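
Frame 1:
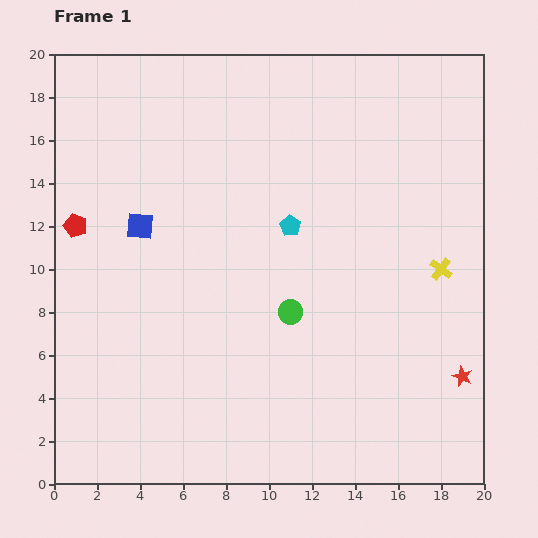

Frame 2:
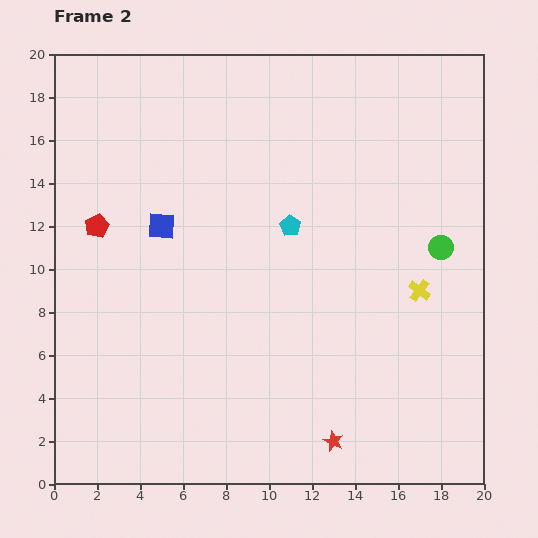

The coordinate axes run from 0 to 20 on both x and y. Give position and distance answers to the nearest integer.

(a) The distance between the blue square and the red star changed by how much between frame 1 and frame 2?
-4

Distance in frame 1: 17. Distance in frame 2: 13.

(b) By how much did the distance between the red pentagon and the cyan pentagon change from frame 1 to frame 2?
-1

Distance in frame 1: 10. Distance in frame 2: 9.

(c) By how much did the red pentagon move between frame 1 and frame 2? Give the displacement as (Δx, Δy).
(1, 0)

The red pentagon was at (1, 12) in frame 1 and (2, 12) in frame 2.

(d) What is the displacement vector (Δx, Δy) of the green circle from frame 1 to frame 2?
(7, 3)

The green circle was at (11, 8) in frame 1 and (18, 11) in frame 2.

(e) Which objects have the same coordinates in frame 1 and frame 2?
the cyan pentagon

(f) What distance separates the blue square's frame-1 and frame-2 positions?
1

The blue square moved from (4, 12) to (5, 12), a distance of √(1² + 0²) ≈ 1.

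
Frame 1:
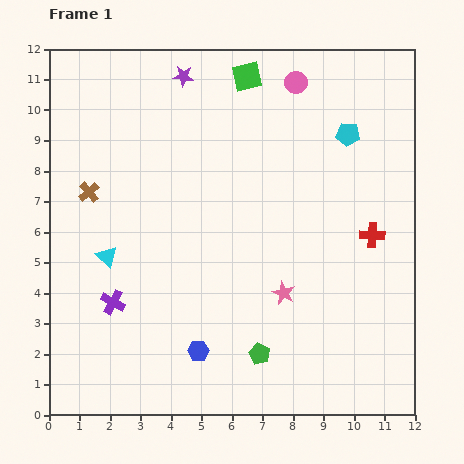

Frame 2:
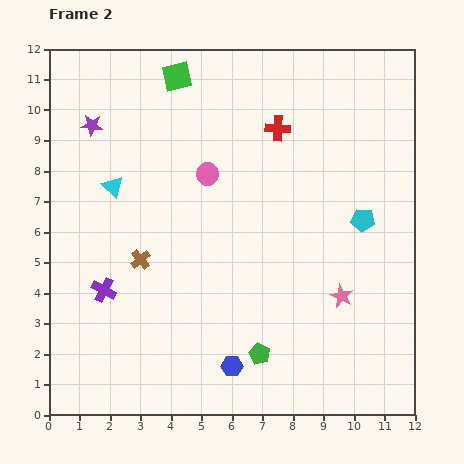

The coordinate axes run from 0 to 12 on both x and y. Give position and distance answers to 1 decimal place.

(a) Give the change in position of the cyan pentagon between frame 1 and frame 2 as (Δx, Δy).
(0.5, -2.8)

The cyan pentagon was at (9.8, 9.2) in frame 1 and (10.3, 6.4) in frame 2.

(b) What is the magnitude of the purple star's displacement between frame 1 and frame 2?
3.4

The purple star moved from (4.4, 11.1) to (1.4, 9.5), a distance of √(3.0² + 1.6²) ≈ 3.4.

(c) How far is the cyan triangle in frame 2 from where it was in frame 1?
2.3

The cyan triangle moved from (1.9, 5.2) to (2.1, 7.5), a distance of √(0.2² + 2.3²) ≈ 2.3.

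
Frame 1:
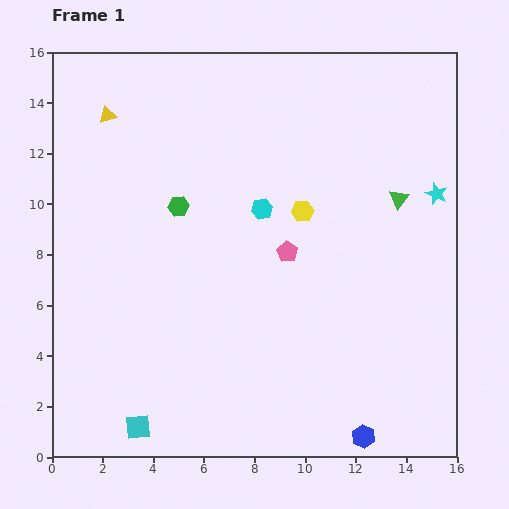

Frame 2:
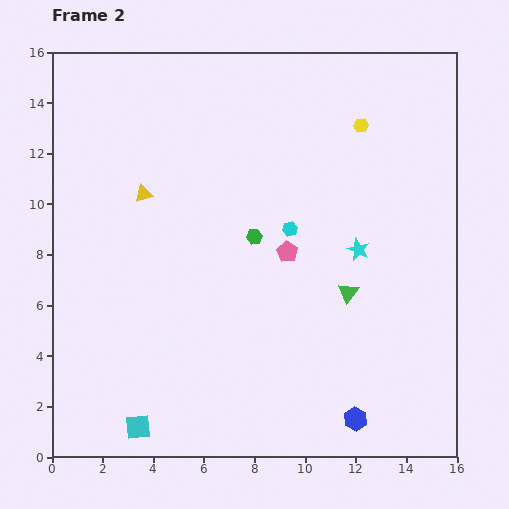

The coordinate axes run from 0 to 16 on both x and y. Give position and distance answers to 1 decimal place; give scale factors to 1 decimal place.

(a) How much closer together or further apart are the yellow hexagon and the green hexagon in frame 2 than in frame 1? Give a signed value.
+1.2

Distance in frame 1: 4.9. Distance in frame 2: 6.1.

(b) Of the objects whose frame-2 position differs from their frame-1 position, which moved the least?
the blue hexagon

(moved 0.8)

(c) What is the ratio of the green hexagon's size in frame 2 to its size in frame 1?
0.8×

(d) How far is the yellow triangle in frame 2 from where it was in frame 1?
3.4

The yellow triangle moved from (2.2, 13.5) to (3.6, 10.4), a distance of √(1.4² + 3.1²) ≈ 3.4.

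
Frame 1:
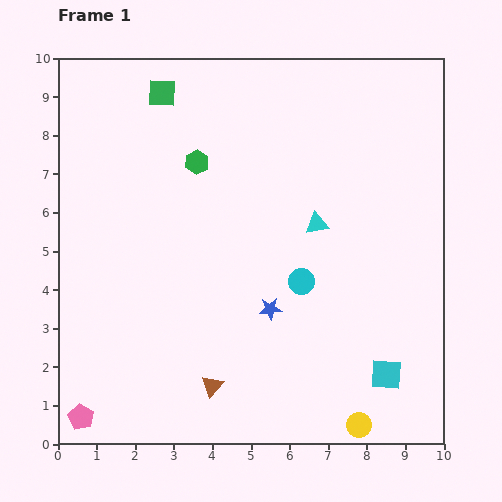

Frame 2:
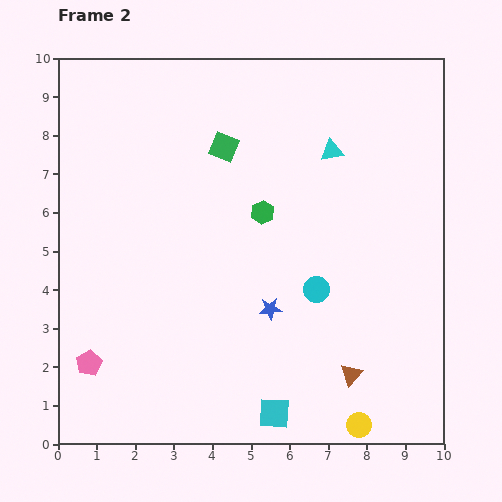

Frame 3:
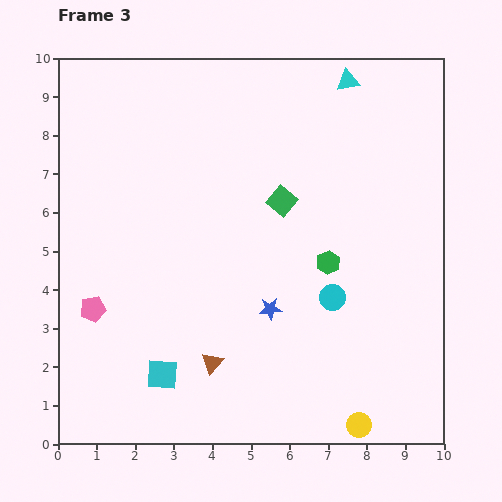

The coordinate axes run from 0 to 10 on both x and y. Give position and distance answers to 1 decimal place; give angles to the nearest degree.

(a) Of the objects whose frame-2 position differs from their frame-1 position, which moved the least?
the cyan circle

(moved 0.4)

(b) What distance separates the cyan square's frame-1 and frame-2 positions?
3.1

The cyan square moved from (8.5, 1.8) to (5.6, 0.8), a distance of √(2.9² + 1.0²) ≈ 3.1.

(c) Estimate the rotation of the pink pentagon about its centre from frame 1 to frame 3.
30° clockwise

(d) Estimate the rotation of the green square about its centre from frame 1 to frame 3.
38° clockwise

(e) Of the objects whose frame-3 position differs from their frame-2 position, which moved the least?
the cyan circle

(moved 0.4)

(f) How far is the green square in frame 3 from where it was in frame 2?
2.1

The green square moved from (4.3, 7.7) to (5.8, 6.3), a distance of √(1.5² + 1.4²) ≈ 2.1.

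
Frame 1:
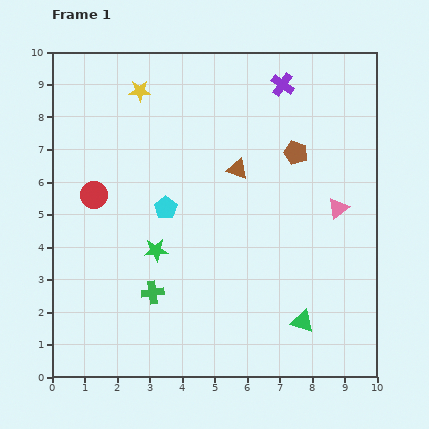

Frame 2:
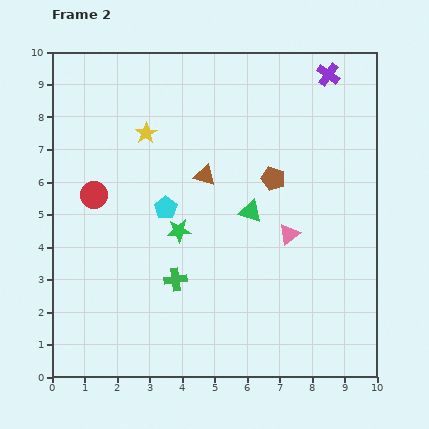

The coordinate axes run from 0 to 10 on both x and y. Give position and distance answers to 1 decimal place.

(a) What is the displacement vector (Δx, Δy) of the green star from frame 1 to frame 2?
(0.7, 0.6)

The green star was at (3.2, 3.9) in frame 1 and (3.9, 4.5) in frame 2.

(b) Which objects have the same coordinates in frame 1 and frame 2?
the red circle, the cyan pentagon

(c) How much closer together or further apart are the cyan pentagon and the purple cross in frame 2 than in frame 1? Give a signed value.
+1.3

Distance in frame 1: 5.2. Distance in frame 2: 6.5.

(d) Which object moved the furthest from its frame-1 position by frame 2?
the green triangle

(moved 3.8; next 1.7)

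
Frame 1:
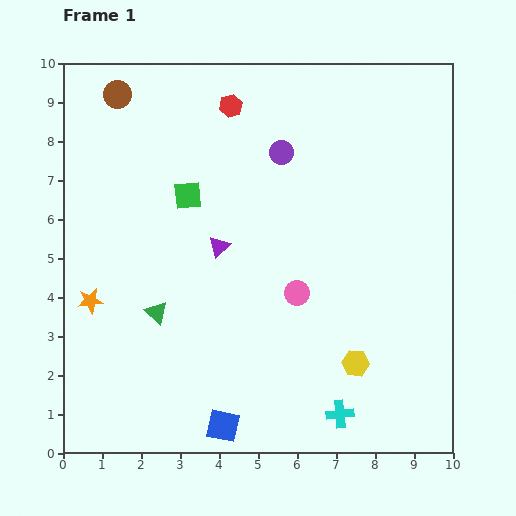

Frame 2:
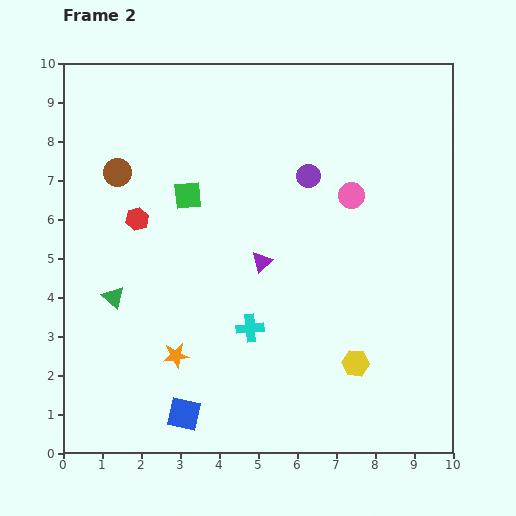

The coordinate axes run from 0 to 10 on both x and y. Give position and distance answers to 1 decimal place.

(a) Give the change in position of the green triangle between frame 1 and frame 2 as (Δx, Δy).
(-1.1, 0.4)

The green triangle was at (2.4, 3.6) in frame 1 and (1.3, 4.0) in frame 2.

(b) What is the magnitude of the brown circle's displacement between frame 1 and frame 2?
2.0

The brown circle moved from (1.4, 9.2) to (1.4, 7.2), a distance of √(0.0² + 2.0²) ≈ 2.0.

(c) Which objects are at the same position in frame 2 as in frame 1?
the green square, the yellow hexagon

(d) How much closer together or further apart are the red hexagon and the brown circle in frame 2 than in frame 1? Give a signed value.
-1.6

Distance in frame 1: 2.9. Distance in frame 2: 1.3.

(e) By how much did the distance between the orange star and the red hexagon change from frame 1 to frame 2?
-2.6

Distance in frame 1: 6.2. Distance in frame 2: 3.6.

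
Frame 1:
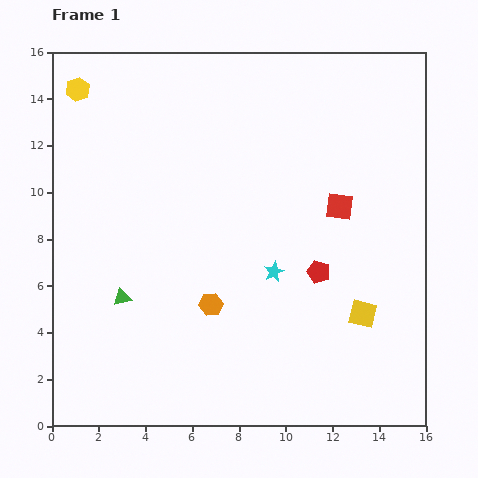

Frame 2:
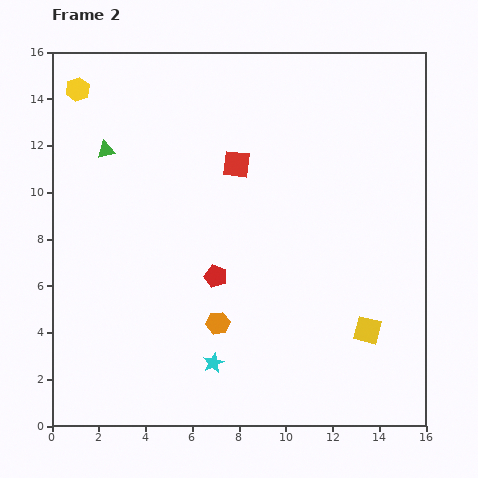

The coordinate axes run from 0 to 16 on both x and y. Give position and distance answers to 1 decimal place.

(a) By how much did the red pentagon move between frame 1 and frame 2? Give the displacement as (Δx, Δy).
(-4.4, -0.2)

The red pentagon was at (11.4, 6.6) in frame 1 and (7.0, 6.4) in frame 2.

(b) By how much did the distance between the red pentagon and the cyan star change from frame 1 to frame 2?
+1.8

Distance in frame 1: 1.9. Distance in frame 2: 3.7.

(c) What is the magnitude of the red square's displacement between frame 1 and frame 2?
4.8

The red square moved from (12.3, 9.4) to (7.9, 11.2), a distance of √(4.4² + 1.8²) ≈ 4.8.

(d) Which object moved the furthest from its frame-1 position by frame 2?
the green triangle

(moved 6.3; next 4.8)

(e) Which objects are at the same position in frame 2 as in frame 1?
the yellow hexagon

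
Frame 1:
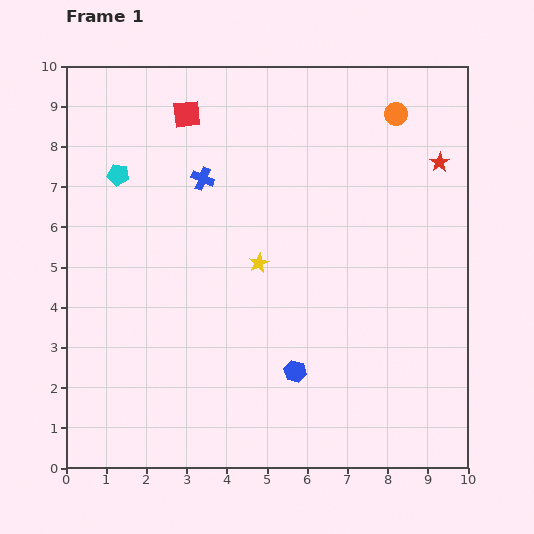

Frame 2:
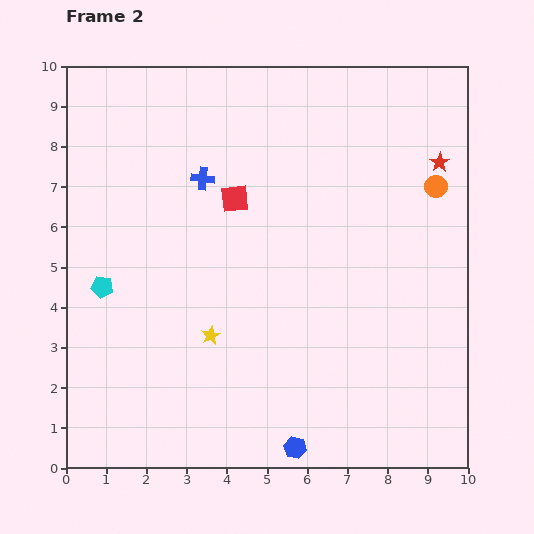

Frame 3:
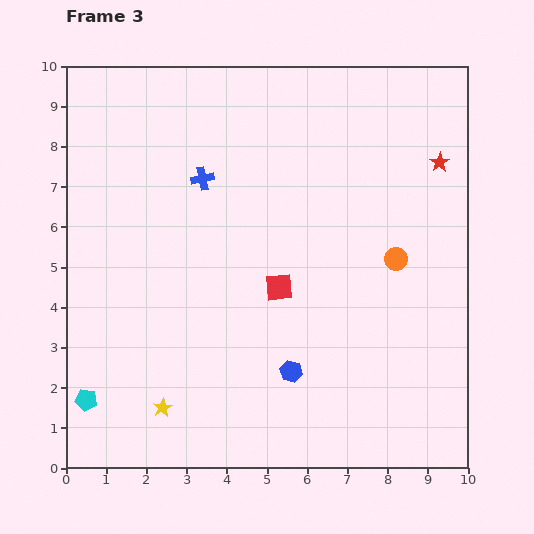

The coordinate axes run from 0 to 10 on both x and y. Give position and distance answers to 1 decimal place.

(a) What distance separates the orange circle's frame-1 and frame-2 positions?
2.1

The orange circle moved from (8.2, 8.8) to (9.2, 7.0), a distance of √(1.0² + 1.8²) ≈ 2.1.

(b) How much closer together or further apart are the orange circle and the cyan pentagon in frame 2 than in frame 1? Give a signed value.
+1.6

Distance in frame 1: 7.1. Distance in frame 2: 8.7.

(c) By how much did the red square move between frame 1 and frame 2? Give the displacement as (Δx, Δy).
(1.2, -2.1)

The red square was at (3.0, 8.8) in frame 1 and (4.2, 6.7) in frame 2.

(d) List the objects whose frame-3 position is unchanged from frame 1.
the blue cross, the red star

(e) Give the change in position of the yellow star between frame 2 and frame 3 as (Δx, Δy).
(-1.2, -1.8)

The yellow star was at (3.6, 3.3) in frame 2 and (2.4, 1.5) in frame 3.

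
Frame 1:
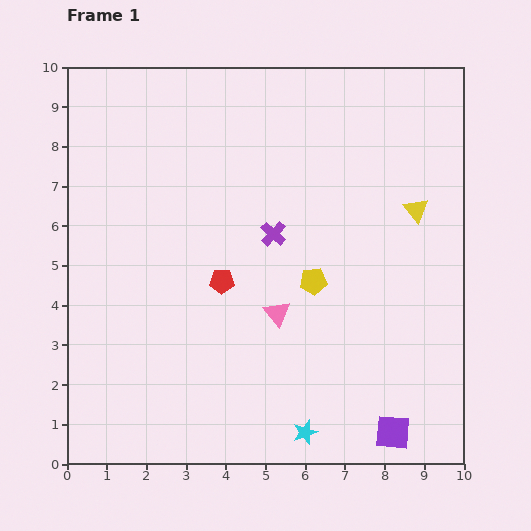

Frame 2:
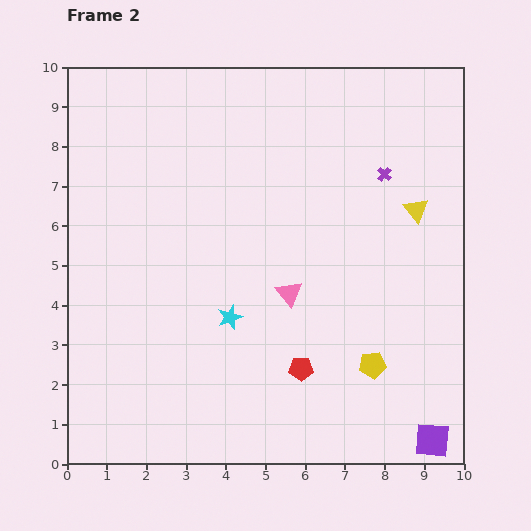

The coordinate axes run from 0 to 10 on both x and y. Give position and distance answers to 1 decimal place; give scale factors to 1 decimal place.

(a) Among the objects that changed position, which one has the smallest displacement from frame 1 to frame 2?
the pink triangle

(moved 0.6)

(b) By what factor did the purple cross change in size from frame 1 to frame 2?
0.6×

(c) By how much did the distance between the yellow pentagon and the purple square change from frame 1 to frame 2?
-1.9

Distance in frame 1: 4.3. Distance in frame 2: 2.4.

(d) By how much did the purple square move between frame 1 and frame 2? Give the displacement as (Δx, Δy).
(1.0, -0.2)

The purple square was at (8.2, 0.8) in frame 1 and (9.2, 0.6) in frame 2.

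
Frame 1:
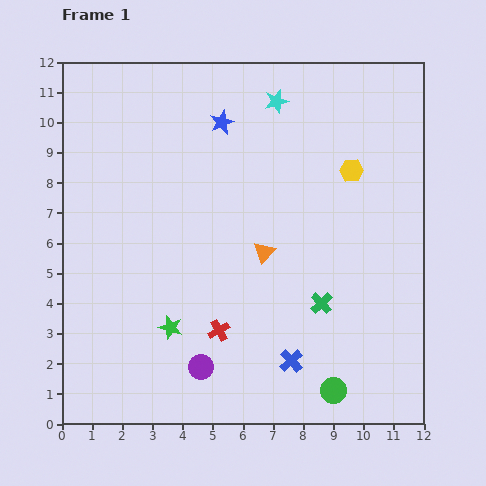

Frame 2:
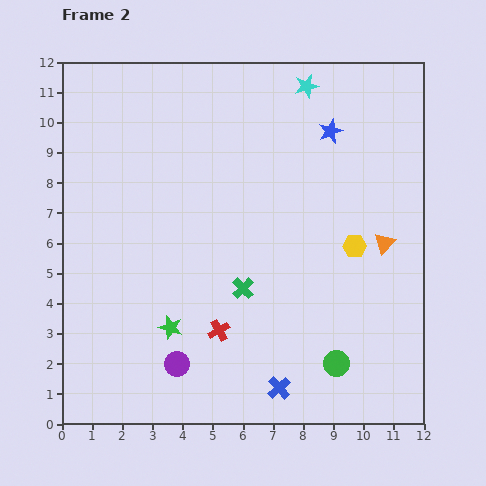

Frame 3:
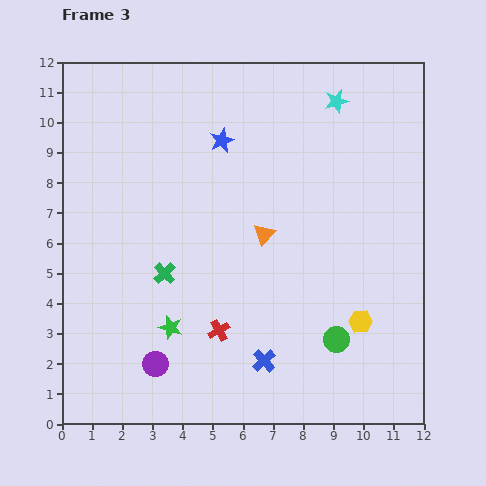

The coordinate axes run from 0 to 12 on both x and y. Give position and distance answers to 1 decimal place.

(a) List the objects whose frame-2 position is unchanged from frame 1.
the red cross, the green star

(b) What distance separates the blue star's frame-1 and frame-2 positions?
3.6

The blue star moved from (5.3, 10.0) to (8.9, 9.7), a distance of √(3.6² + 0.3²) ≈ 3.6.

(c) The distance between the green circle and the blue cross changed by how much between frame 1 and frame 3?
+0.8

Distance in frame 1: 1.7. Distance in frame 3: 2.5.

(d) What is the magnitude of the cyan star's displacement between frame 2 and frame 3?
1.1

The cyan star moved from (8.1, 11.2) to (9.1, 10.7), a distance of √(1.0² + 0.5²) ≈ 1.1.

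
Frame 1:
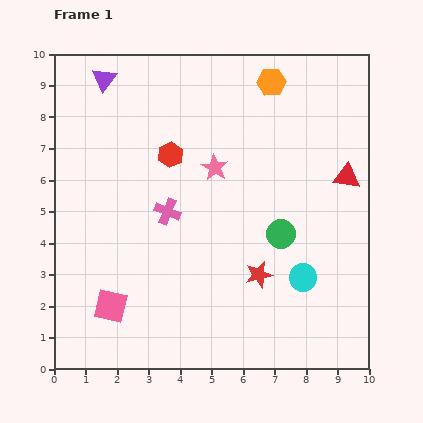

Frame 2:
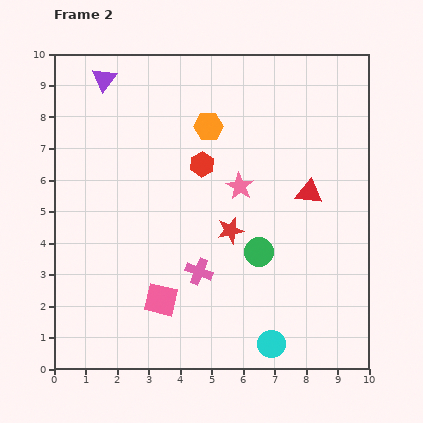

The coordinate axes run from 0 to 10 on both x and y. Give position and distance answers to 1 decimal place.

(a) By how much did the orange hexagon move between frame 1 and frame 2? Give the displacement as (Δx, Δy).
(-2.0, -1.4)

The orange hexagon was at (6.9, 9.1) in frame 1 and (4.9, 7.7) in frame 2.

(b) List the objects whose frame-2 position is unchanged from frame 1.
the purple triangle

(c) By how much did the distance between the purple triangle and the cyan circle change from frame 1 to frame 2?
+1.0

Distance in frame 1: 8.9. Distance in frame 2: 9.9.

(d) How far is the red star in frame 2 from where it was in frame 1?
1.7

The red star moved from (6.5, 3.0) to (5.6, 4.4), a distance of √(0.9² + 1.4²) ≈ 1.7.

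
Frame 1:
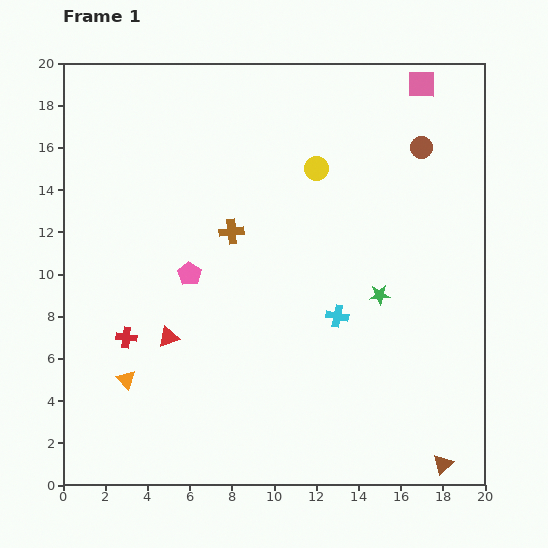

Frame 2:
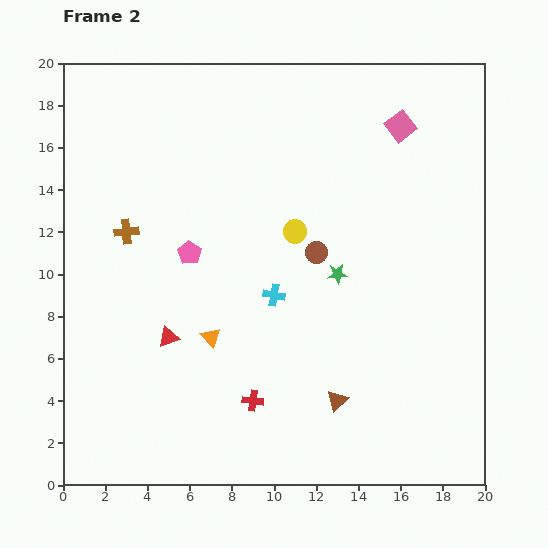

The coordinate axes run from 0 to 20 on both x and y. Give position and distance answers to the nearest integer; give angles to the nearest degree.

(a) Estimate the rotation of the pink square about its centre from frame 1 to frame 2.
38° counter-clockwise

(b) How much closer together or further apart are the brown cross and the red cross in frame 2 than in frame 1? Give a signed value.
+3

Distance in frame 1: 7. Distance in frame 2: 10.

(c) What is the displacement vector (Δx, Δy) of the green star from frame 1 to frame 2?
(-2, 1)

The green star was at (15, 9) in frame 1 and (13, 10) in frame 2.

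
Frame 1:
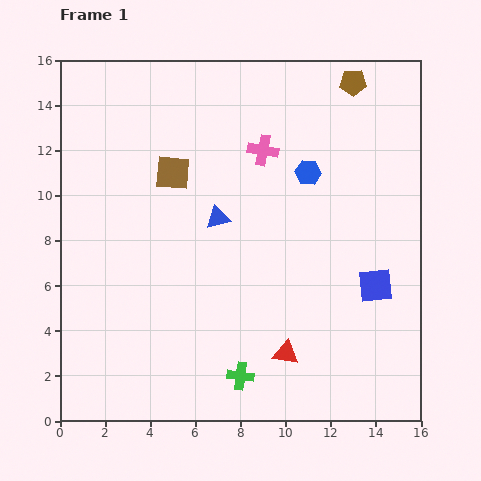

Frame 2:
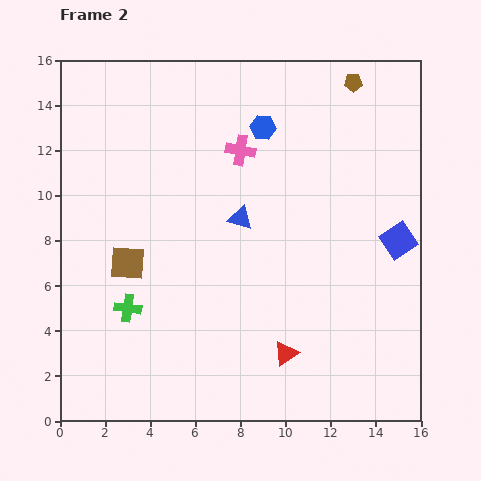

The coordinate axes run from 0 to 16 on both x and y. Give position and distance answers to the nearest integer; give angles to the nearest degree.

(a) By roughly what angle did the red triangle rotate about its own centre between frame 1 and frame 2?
43° counter-clockwise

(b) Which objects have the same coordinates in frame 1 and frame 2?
the red triangle, the brown pentagon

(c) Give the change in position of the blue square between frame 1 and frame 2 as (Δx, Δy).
(1, 2)

The blue square was at (14, 6) in frame 1 and (15, 8) in frame 2.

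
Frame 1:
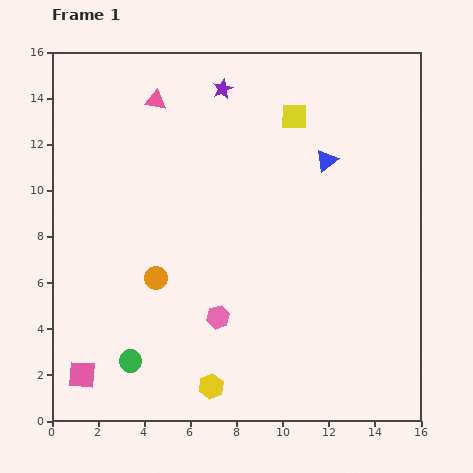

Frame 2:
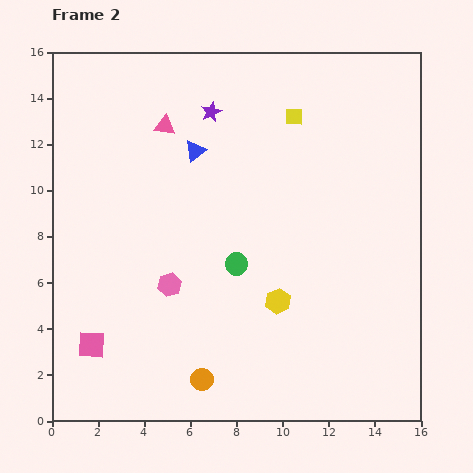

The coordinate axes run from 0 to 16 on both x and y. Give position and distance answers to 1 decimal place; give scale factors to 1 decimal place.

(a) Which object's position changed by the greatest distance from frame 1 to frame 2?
the green circle

(moved 6.2; next 5.7)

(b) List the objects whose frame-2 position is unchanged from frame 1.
the yellow square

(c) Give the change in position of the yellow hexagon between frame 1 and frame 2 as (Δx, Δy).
(2.9, 3.7)

The yellow hexagon was at (6.9, 1.5) in frame 1 and (9.8, 5.2) in frame 2.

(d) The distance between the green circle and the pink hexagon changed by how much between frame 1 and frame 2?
-1.2

Distance in frame 1: 4.2. Distance in frame 2: 3.0.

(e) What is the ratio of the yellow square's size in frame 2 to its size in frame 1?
0.7×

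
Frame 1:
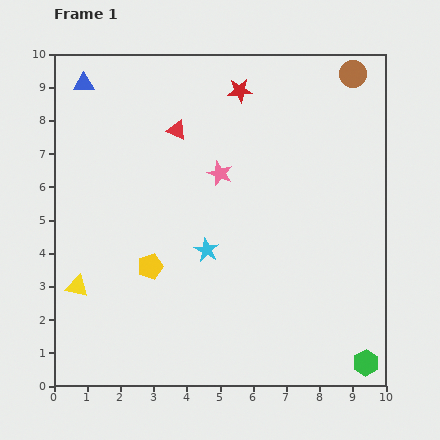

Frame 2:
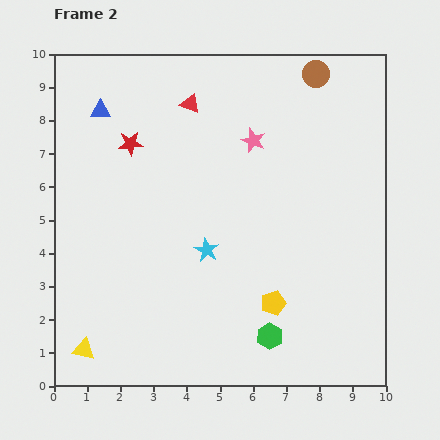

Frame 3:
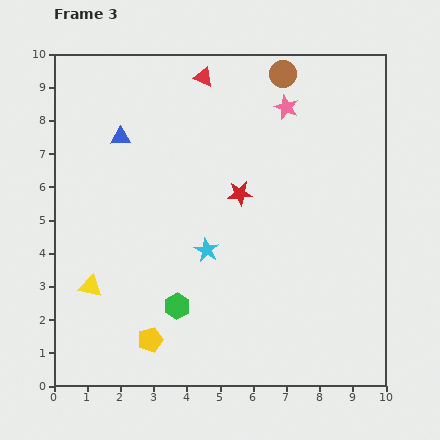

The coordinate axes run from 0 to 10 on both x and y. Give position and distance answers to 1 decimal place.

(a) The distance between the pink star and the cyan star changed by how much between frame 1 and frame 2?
+1.3

Distance in frame 1: 2.3. Distance in frame 2: 3.6.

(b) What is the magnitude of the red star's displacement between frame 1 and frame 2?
3.7

The red star moved from (5.6, 8.9) to (2.3, 7.3), a distance of √(3.3² + 1.6²) ≈ 3.7.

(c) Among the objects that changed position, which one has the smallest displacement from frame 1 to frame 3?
the yellow triangle

(moved 0.4)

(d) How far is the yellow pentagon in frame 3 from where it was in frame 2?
3.9

The yellow pentagon moved from (6.6, 2.5) to (2.9, 1.4), a distance of √(3.7² + 1.1²) ≈ 3.9.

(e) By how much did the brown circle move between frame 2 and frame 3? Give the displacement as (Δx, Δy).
(-1.0, 0.0)

The brown circle was at (7.9, 9.4) in frame 2 and (6.9, 9.4) in frame 3.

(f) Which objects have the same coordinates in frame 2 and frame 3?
the cyan star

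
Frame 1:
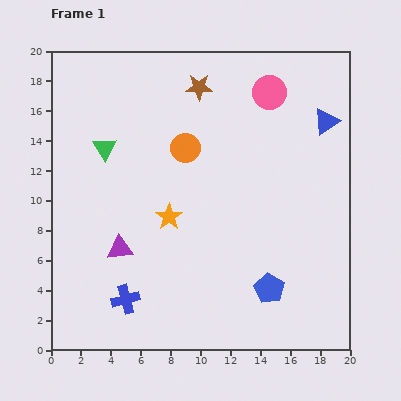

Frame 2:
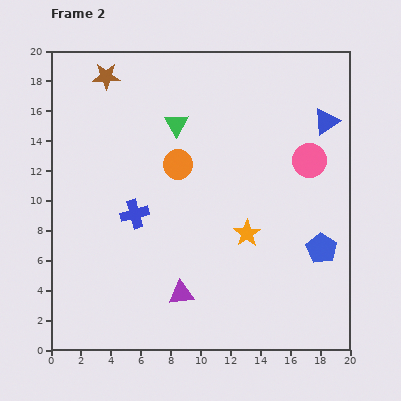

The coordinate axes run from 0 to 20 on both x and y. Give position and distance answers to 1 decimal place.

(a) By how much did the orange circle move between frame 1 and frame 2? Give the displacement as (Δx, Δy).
(-0.5, -1.1)

The orange circle was at (9.0, 13.5) in frame 1 and (8.5, 12.4) in frame 2.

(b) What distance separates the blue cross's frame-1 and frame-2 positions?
5.7

The blue cross moved from (5.0, 3.4) to (5.6, 9.1), a distance of √(0.6² + 5.7²) ≈ 5.7.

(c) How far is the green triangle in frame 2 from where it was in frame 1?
5.1

The green triangle moved from (3.6, 13.5) to (8.4, 15.1), a distance of √(4.8² + 1.6²) ≈ 5.1.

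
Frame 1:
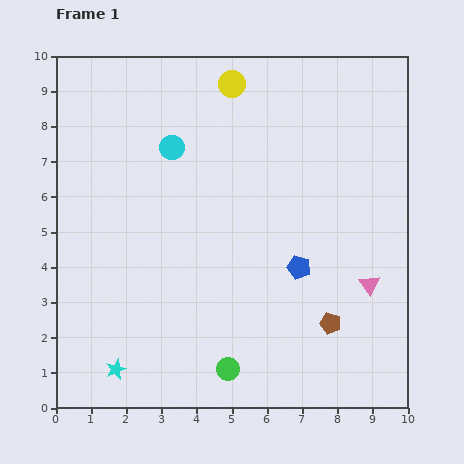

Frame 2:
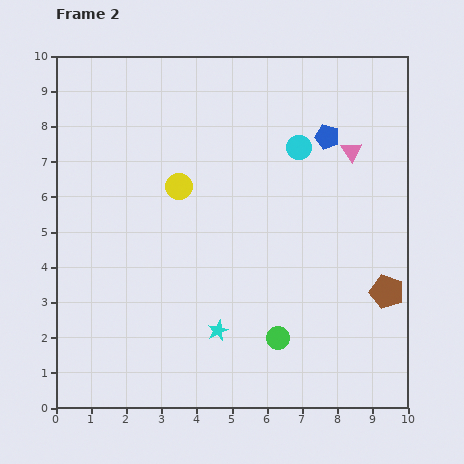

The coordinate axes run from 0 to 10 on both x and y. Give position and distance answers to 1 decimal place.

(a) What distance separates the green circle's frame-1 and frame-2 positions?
1.7

The green circle moved from (4.9, 1.1) to (6.3, 2.0), a distance of √(1.4² + 0.9²) ≈ 1.7.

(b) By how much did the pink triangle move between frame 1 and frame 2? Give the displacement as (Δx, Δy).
(-0.5, 3.8)

The pink triangle was at (8.9, 3.5) in frame 1 and (8.4, 7.3) in frame 2.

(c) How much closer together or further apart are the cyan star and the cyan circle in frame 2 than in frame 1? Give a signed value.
-0.8

Distance in frame 1: 6.5. Distance in frame 2: 5.7.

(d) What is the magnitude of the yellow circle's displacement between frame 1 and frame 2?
3.3

The yellow circle moved from (5.0, 9.2) to (3.5, 6.3), a distance of √(1.5² + 2.9²) ≈ 3.3.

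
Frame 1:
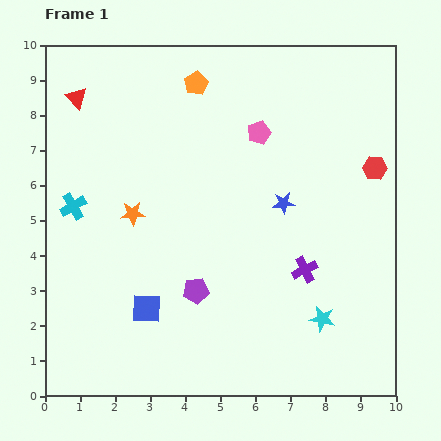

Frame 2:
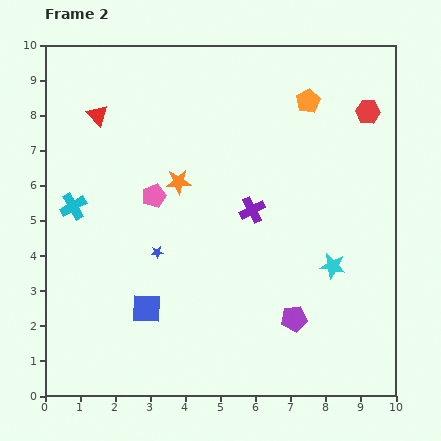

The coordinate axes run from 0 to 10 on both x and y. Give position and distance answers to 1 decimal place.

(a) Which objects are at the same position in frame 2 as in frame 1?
the cyan cross, the blue square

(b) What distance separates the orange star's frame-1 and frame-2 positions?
1.6

The orange star moved from (2.5, 5.2) to (3.8, 6.1), a distance of √(1.3² + 0.9²) ≈ 1.6.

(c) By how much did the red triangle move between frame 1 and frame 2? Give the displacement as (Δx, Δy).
(0.6, -0.5)

The red triangle was at (0.9, 8.5) in frame 1 and (1.5, 8.0) in frame 2.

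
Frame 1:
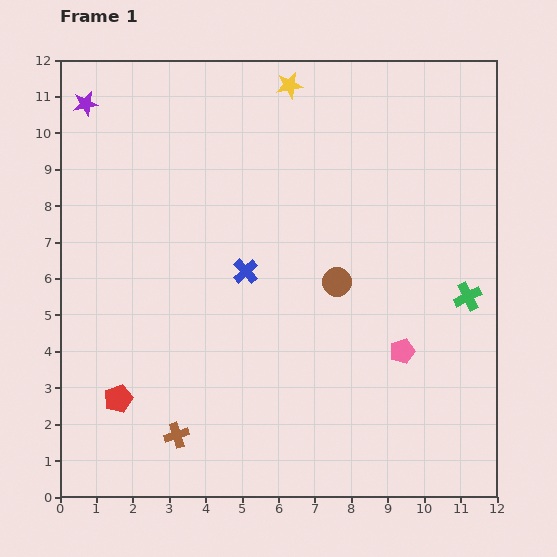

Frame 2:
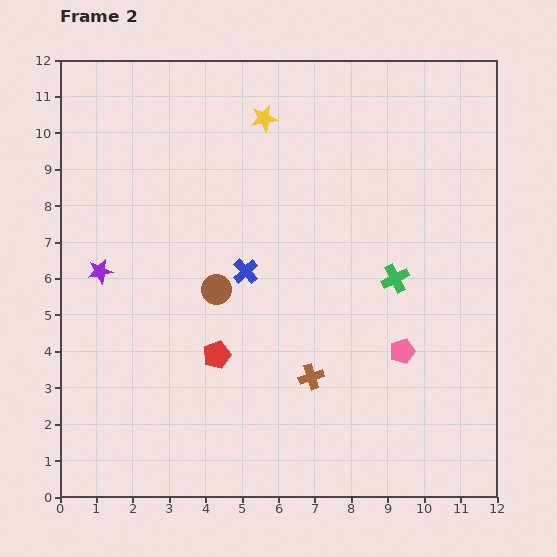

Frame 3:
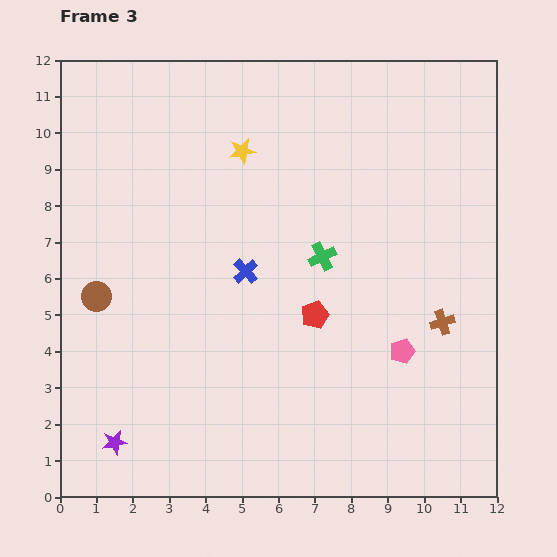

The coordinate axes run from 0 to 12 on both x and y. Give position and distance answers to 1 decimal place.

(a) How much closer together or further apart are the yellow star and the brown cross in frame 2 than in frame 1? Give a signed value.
-2.9

Distance in frame 1: 10.1. Distance in frame 2: 7.2.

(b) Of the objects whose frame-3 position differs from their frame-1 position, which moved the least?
the yellow star

(moved 2.2)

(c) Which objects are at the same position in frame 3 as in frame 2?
the pink pentagon, the blue cross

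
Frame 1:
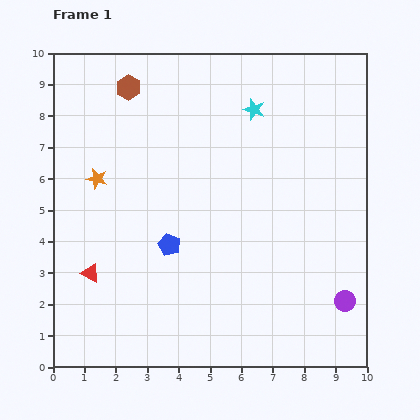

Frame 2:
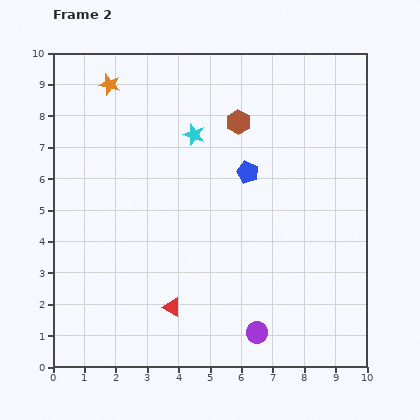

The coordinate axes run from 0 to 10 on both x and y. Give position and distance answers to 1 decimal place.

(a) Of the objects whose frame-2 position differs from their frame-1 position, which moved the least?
the cyan star

(moved 2.1)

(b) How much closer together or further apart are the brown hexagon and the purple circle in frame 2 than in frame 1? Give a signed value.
-3.0

Distance in frame 1: 9.7. Distance in frame 2: 6.7.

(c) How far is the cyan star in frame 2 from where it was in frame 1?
2.1

The cyan star moved from (6.4, 8.2) to (4.5, 7.4), a distance of √(1.9² + 0.8²) ≈ 2.1.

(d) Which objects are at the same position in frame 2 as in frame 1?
none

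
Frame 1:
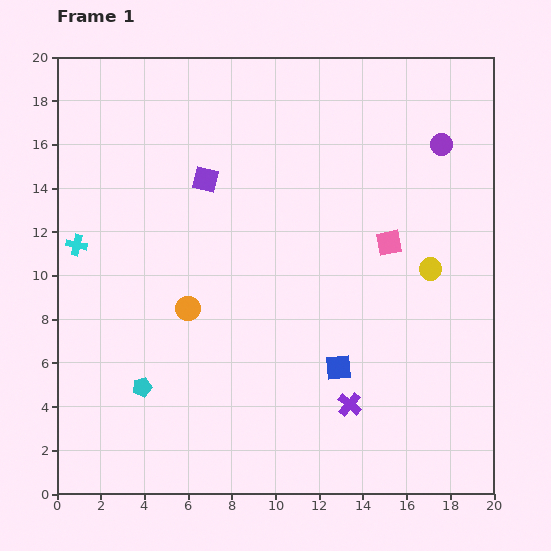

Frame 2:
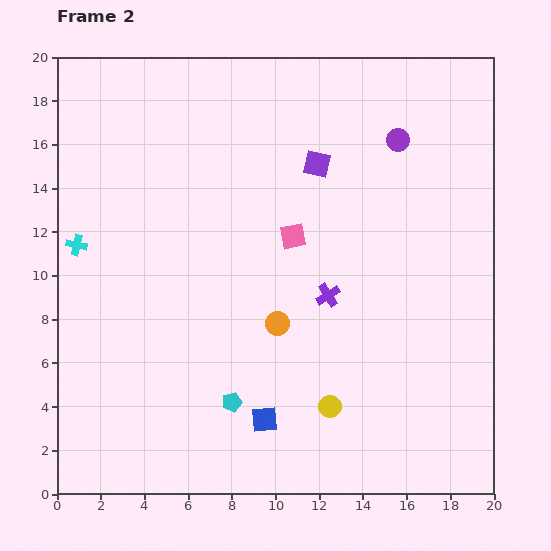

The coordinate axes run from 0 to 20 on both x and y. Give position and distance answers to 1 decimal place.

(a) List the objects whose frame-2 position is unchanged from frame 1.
the cyan cross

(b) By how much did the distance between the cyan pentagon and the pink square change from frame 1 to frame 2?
-5.0

Distance in frame 1: 13.1. Distance in frame 2: 8.1.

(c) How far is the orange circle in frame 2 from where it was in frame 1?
4.2

The orange circle moved from (6.0, 8.5) to (10.1, 7.8), a distance of √(4.1² + 0.7²) ≈ 4.2.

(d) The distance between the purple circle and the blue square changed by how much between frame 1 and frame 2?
+3.0

Distance in frame 1: 11.2. Distance in frame 2: 14.2.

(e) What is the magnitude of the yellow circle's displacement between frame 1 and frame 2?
7.8

The yellow circle moved from (17.1, 10.3) to (12.5, 4.0), a distance of √(4.6² + 6.3²) ≈ 7.8.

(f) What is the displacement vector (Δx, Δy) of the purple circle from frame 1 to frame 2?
(-2.0, 0.2)

The purple circle was at (17.6, 16.0) in frame 1 and (15.6, 16.2) in frame 2.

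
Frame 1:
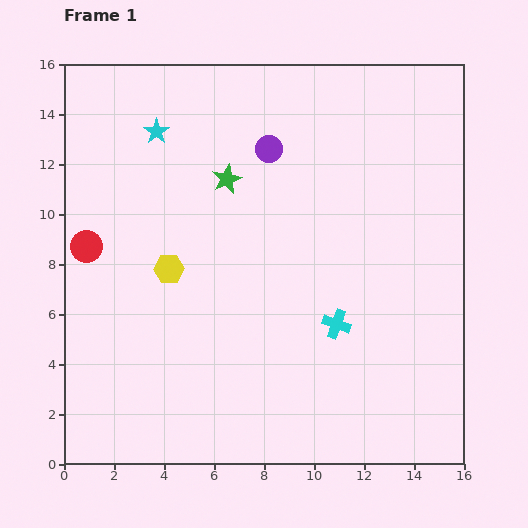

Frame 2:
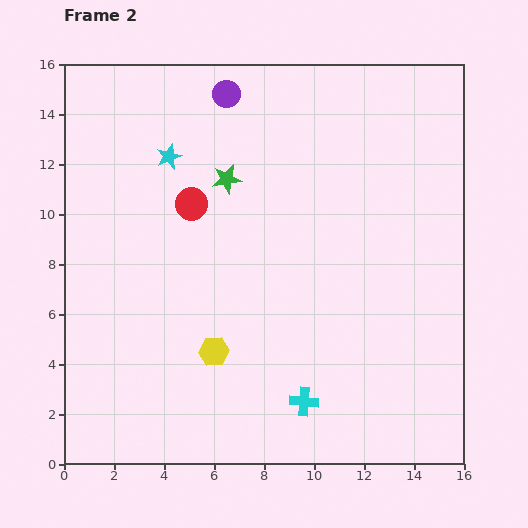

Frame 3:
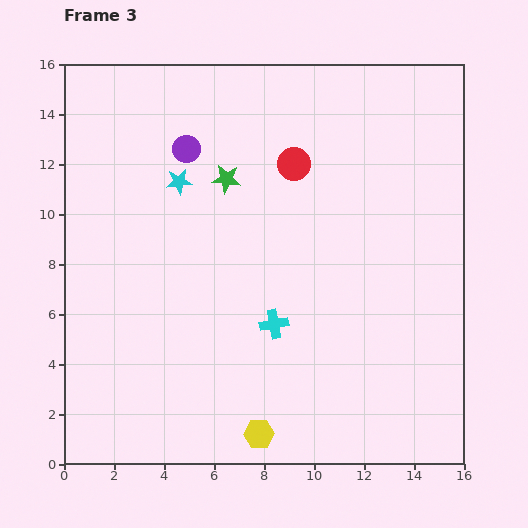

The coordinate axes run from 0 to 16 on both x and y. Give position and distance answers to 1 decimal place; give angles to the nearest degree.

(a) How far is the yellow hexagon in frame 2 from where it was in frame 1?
3.8

The yellow hexagon moved from (4.2, 7.8) to (6.0, 4.5), a distance of √(1.8² + 3.3²) ≈ 3.8.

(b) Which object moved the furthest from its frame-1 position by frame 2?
the red circle

(moved 4.5; next 3.8)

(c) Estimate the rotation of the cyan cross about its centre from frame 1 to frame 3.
30° counter-clockwise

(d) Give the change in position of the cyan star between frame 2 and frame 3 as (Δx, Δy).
(0.4, -1.0)

The cyan star was at (4.2, 12.3) in frame 2 and (4.6, 11.3) in frame 3.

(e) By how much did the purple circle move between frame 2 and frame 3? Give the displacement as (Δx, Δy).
(-1.6, -2.2)

The purple circle was at (6.5, 14.8) in frame 2 and (4.9, 12.6) in frame 3.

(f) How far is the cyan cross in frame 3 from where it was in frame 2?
3.3

The cyan cross moved from (9.6, 2.5) to (8.4, 5.6), a distance of √(1.2² + 3.1²) ≈ 3.3.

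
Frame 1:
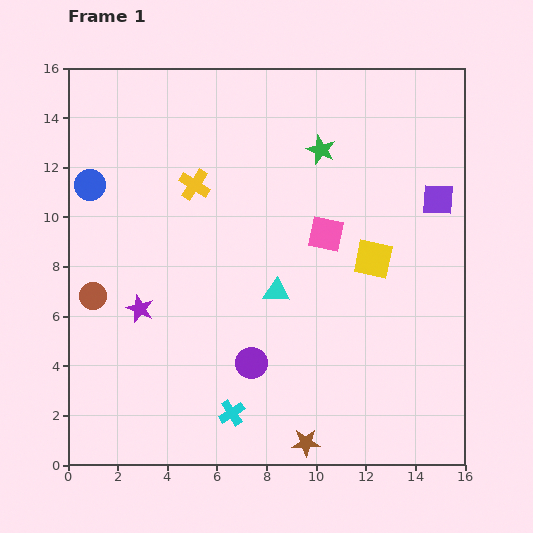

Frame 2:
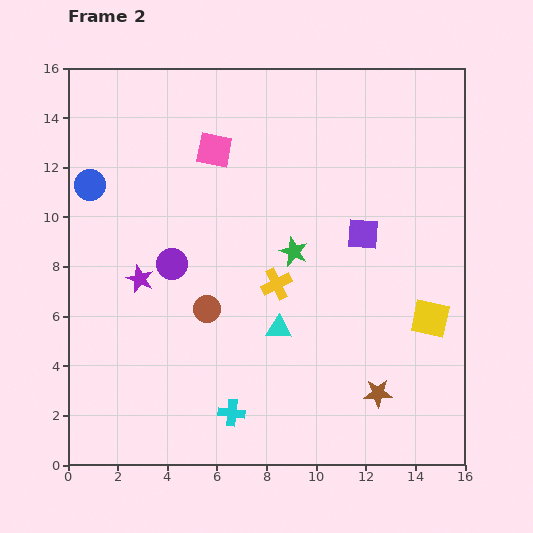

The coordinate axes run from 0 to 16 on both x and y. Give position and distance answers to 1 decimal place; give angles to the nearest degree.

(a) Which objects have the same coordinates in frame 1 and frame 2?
the blue circle, the cyan cross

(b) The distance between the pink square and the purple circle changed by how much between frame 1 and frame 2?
-1.1

Distance in frame 1: 6.0. Distance in frame 2: 4.9.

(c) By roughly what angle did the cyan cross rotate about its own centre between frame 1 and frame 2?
38° clockwise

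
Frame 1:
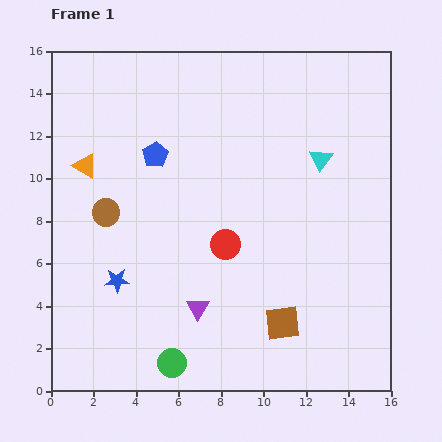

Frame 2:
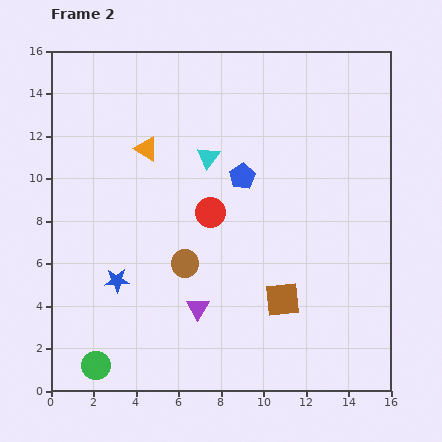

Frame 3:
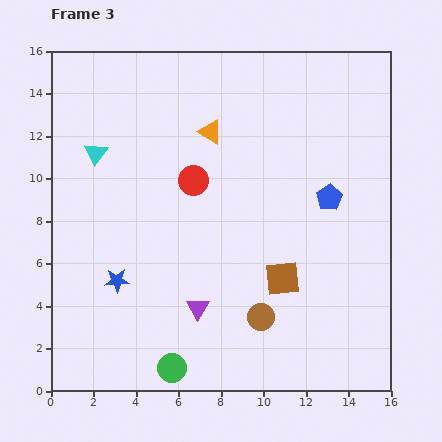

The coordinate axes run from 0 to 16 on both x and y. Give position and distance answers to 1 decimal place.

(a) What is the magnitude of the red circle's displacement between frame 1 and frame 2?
1.7

The red circle moved from (8.2, 6.9) to (7.5, 8.4), a distance of √(0.7² + 1.5²) ≈ 1.7.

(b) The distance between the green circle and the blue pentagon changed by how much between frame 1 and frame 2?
+1.5

Distance in frame 1: 9.8. Distance in frame 2: 11.3.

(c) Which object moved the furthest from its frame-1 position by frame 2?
the cyan triangle

(moved 5.3; next 4.4)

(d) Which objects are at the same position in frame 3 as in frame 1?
the purple triangle, the blue star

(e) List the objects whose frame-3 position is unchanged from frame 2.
the purple triangle, the blue star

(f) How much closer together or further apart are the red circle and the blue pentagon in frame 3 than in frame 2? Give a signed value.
+4.1

Distance in frame 2: 2.3. Distance in frame 3: 6.4.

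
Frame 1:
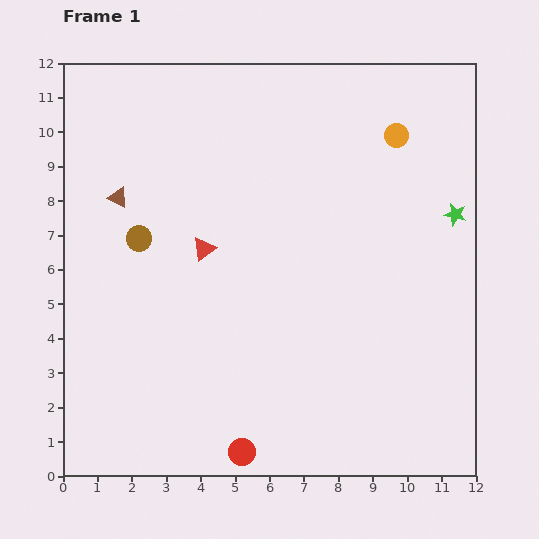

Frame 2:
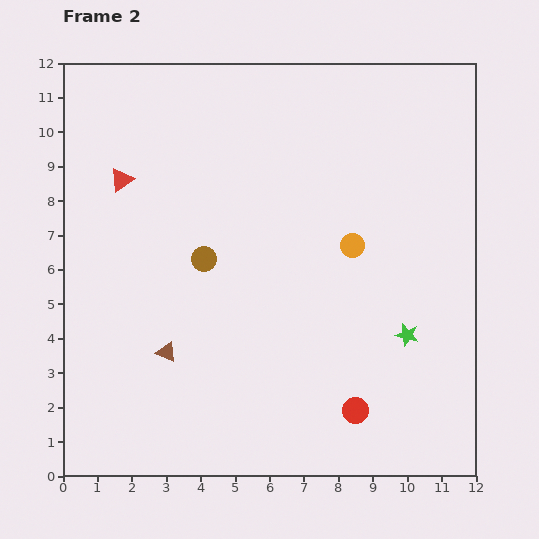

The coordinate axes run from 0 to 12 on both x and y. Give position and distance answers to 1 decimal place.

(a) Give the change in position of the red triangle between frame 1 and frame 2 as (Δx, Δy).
(-2.4, 2.0)

The red triangle was at (4.1, 6.6) in frame 1 and (1.7, 8.6) in frame 2.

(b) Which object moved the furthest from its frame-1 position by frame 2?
the brown triangle

(moved 4.7; next 3.8)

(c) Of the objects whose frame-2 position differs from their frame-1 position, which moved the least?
the brown circle

(moved 2.0)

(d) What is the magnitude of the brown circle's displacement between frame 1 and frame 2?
2.0

The brown circle moved from (2.2, 6.9) to (4.1, 6.3), a distance of √(1.9² + 0.6²) ≈ 2.0.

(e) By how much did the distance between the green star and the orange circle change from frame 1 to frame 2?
+0.2

Distance in frame 1: 2.9. Distance in frame 2: 3.1.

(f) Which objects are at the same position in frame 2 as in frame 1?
none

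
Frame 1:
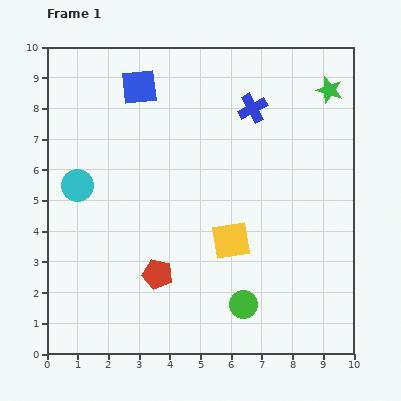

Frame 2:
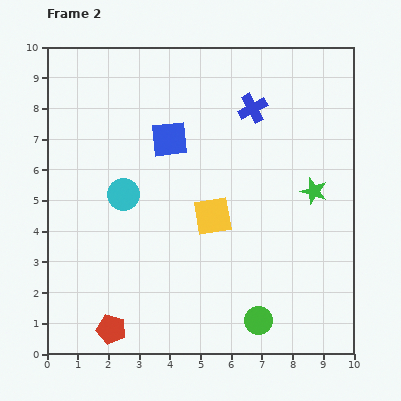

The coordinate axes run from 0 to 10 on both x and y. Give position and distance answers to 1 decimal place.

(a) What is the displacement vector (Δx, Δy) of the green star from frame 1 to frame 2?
(-0.5, -3.3)

The green star was at (9.2, 8.6) in frame 1 and (8.7, 5.3) in frame 2.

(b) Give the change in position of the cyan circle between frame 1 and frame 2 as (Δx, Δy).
(1.5, -0.3)

The cyan circle was at (1.0, 5.5) in frame 1 and (2.5, 5.2) in frame 2.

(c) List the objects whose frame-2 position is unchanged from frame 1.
the blue cross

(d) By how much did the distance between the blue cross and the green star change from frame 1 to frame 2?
+0.8

Distance in frame 1: 2.6. Distance in frame 2: 3.4.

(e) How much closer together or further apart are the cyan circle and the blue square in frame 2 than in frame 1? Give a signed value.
-1.5

Distance in frame 1: 3.8. Distance in frame 2: 2.3.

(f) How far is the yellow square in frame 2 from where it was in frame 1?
1.0

The yellow square moved from (6.0, 3.7) to (5.4, 4.5), a distance of √(0.6² + 0.8²) ≈ 1.0.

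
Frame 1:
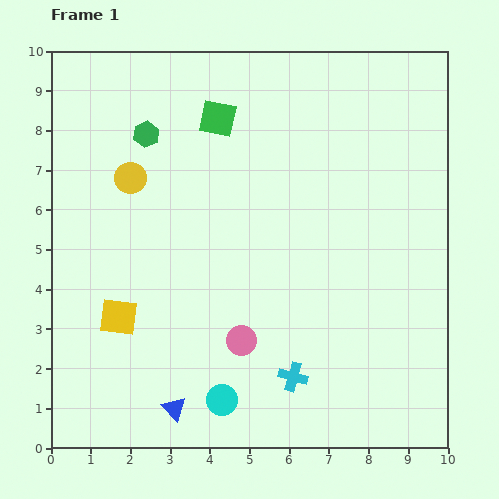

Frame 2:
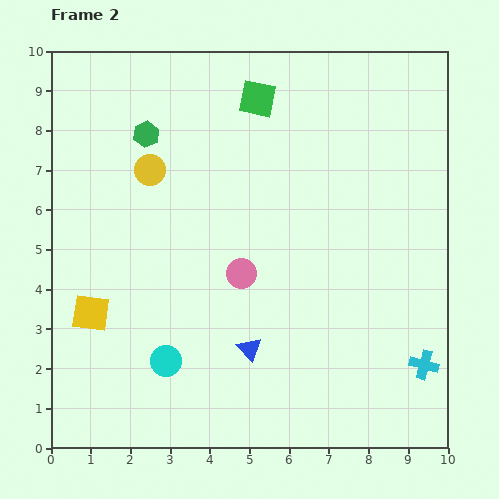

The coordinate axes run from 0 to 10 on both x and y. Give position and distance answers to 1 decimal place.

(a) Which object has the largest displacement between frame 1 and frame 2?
the cyan cross

(moved 3.3; next 2.4)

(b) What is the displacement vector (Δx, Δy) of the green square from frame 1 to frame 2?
(1.0, 0.5)

The green square was at (4.2, 8.3) in frame 1 and (5.2, 8.8) in frame 2.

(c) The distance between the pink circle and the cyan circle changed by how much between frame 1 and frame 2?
+1.3

Distance in frame 1: 1.6. Distance in frame 2: 2.9.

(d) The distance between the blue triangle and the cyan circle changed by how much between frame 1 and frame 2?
+0.9

Distance in frame 1: 1.2. Distance in frame 2: 2.1.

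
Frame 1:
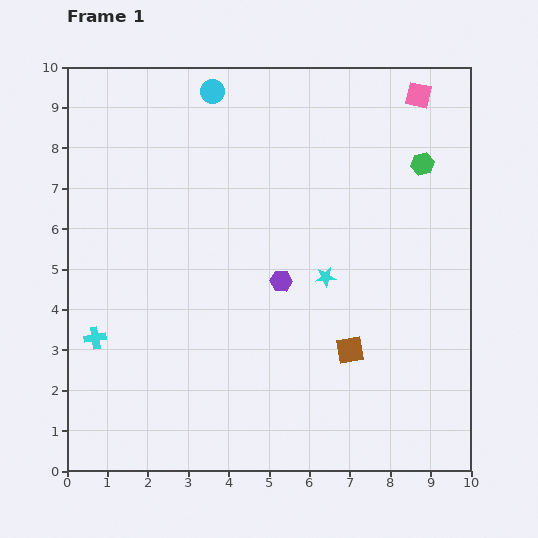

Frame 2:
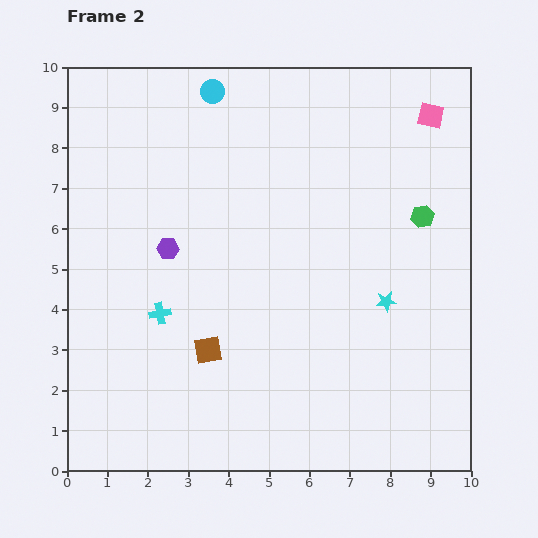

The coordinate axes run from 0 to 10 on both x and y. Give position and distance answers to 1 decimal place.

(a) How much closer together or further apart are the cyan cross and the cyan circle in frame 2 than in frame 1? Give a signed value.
-1.1

Distance in frame 1: 6.8. Distance in frame 2: 5.7.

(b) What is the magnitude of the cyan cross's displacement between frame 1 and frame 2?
1.7

The cyan cross moved from (0.7, 3.3) to (2.3, 3.9), a distance of √(1.6² + 0.6²) ≈ 1.7.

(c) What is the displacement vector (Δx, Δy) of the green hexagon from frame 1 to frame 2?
(0.0, -1.3)

The green hexagon was at (8.8, 7.6) in frame 1 and (8.8, 6.3) in frame 2.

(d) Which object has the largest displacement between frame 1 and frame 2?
the brown square

(moved 3.5; next 2.9)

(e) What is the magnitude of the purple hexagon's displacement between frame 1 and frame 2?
2.9

The purple hexagon moved from (5.3, 4.7) to (2.5, 5.5), a distance of √(2.8² + 0.8²) ≈ 2.9.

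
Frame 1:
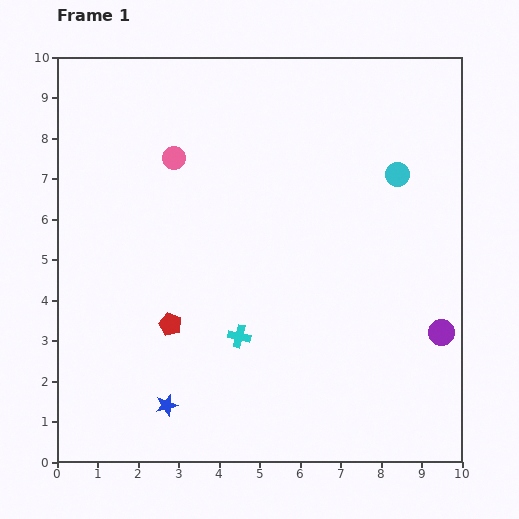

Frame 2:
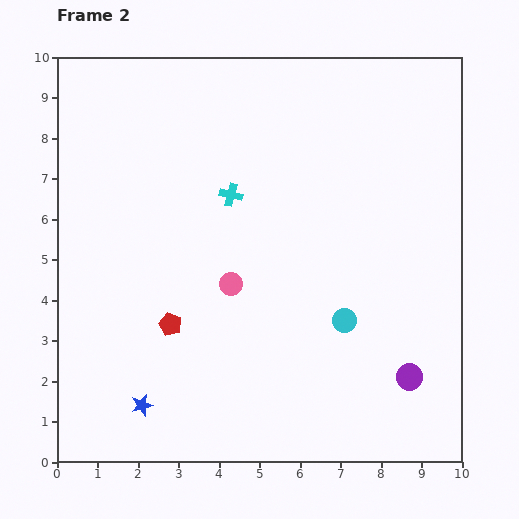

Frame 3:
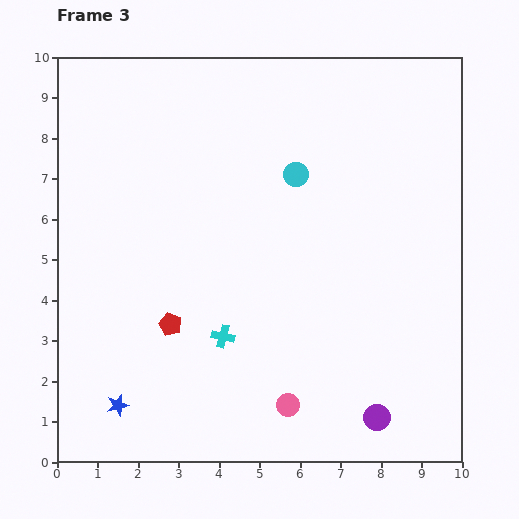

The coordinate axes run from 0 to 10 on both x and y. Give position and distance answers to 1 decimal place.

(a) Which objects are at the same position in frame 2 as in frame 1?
the red pentagon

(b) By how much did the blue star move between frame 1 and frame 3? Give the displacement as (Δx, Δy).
(-1.2, 0.0)

The blue star was at (2.7, 1.4) in frame 1 and (1.5, 1.4) in frame 3.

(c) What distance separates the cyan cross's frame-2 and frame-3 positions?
3.5

The cyan cross moved from (4.3, 6.6) to (4.1, 3.1), a distance of √(0.2² + 3.5²) ≈ 3.5.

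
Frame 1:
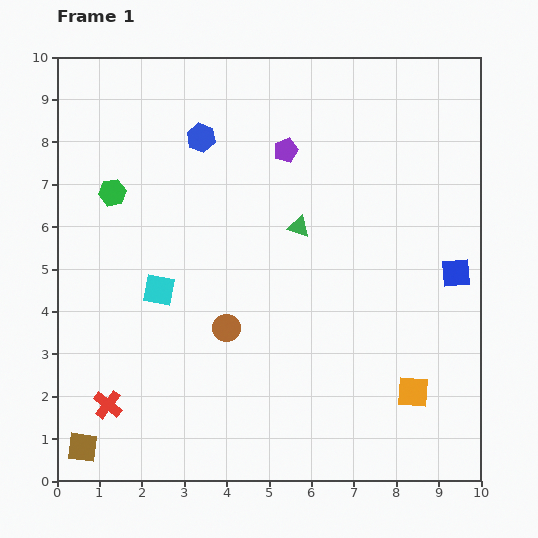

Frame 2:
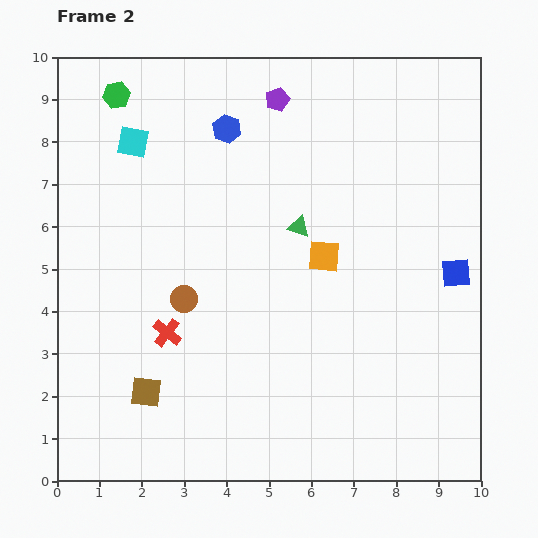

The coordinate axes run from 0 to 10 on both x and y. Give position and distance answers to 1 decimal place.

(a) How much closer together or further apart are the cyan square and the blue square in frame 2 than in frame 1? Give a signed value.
+1.2

Distance in frame 1: 7.0. Distance in frame 2: 8.2.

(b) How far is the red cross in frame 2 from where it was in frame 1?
2.2

The red cross moved from (1.2, 1.8) to (2.6, 3.5), a distance of √(1.4² + 1.7²) ≈ 2.2.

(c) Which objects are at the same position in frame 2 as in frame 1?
the blue square, the green triangle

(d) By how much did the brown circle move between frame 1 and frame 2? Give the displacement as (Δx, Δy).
(-1.0, 0.7)

The brown circle was at (4.0, 3.6) in frame 1 and (3.0, 4.3) in frame 2.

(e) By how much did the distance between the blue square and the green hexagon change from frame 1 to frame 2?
+0.7

Distance in frame 1: 8.3. Distance in frame 2: 9.0.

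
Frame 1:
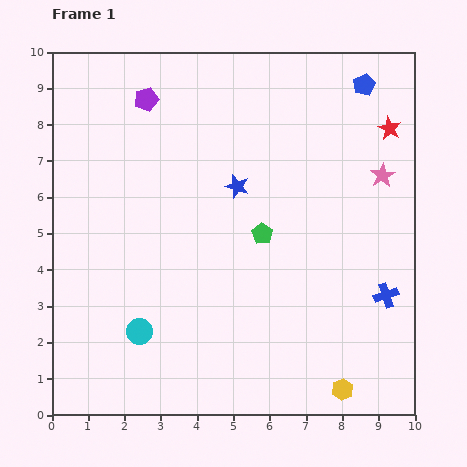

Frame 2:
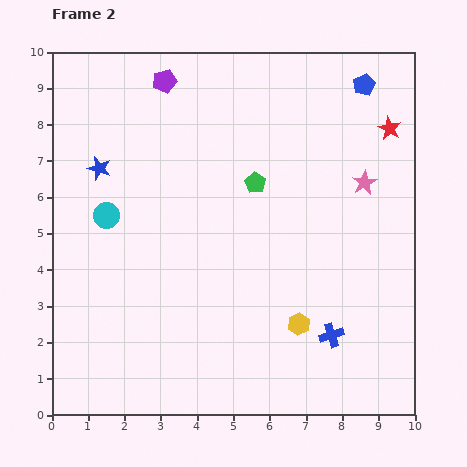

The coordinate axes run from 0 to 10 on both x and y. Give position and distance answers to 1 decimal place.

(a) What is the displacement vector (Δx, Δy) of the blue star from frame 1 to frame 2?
(-3.8, 0.5)

The blue star was at (5.1, 6.3) in frame 1 and (1.3, 6.8) in frame 2.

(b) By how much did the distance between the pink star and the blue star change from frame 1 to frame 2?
+3.3

Distance in frame 1: 4.0. Distance in frame 2: 7.3.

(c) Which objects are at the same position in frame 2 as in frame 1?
the red star, the blue pentagon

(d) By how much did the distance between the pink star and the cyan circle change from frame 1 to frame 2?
-0.8

Distance in frame 1: 8.0. Distance in frame 2: 7.2.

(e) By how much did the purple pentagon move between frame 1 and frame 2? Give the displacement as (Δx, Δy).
(0.5, 0.5)

The purple pentagon was at (2.6, 8.7) in frame 1 and (3.1, 9.2) in frame 2.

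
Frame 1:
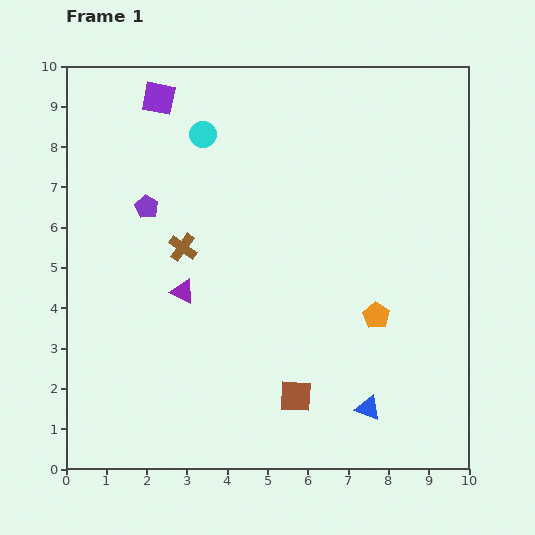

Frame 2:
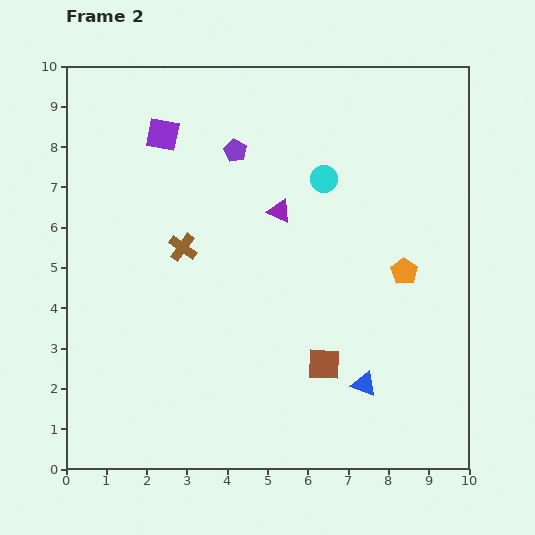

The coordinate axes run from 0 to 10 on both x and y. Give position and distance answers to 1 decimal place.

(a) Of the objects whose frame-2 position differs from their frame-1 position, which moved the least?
the blue triangle

(moved 0.6)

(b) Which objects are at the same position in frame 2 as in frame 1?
the brown cross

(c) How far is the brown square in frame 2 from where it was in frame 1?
1.1

The brown square moved from (5.7, 1.8) to (6.4, 2.6), a distance of √(0.7² + 0.8²) ≈ 1.1.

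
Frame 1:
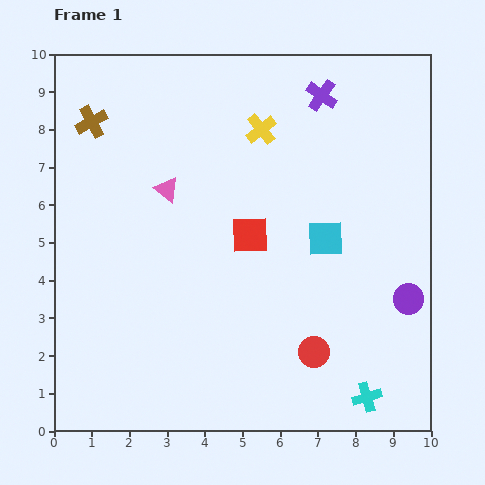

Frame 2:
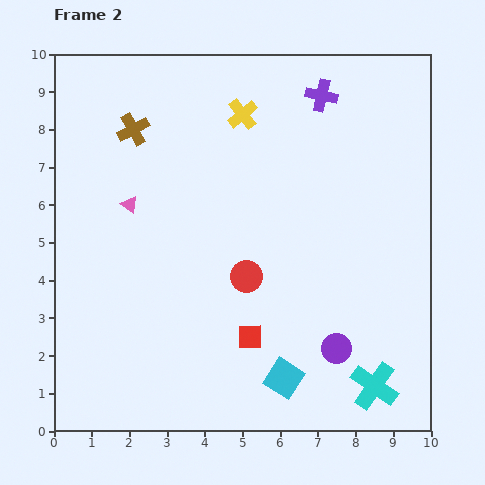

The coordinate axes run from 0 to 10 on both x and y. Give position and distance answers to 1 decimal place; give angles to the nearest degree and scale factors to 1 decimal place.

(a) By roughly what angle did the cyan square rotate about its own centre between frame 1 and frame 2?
34° clockwise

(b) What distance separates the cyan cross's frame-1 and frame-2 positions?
0.4

The cyan cross moved from (8.3, 0.9) to (8.5, 1.2), a distance of √(0.2² + 0.3²) ≈ 0.4.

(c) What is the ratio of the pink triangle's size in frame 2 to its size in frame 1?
0.7×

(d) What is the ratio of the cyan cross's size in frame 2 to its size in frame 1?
1.6×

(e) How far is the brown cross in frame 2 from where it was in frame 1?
1.1

The brown cross moved from (1.0, 8.2) to (2.1, 8.0), a distance of √(1.1² + 0.2²) ≈ 1.1.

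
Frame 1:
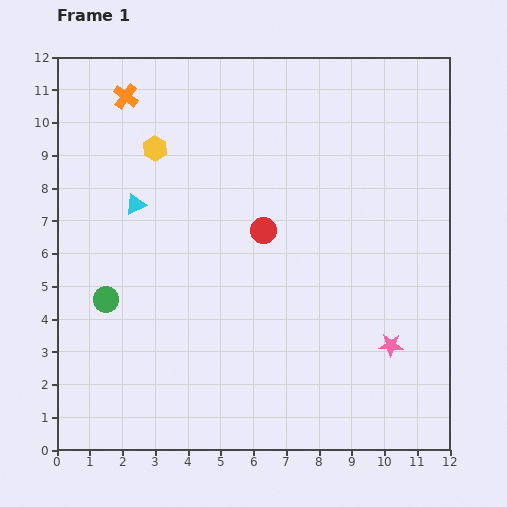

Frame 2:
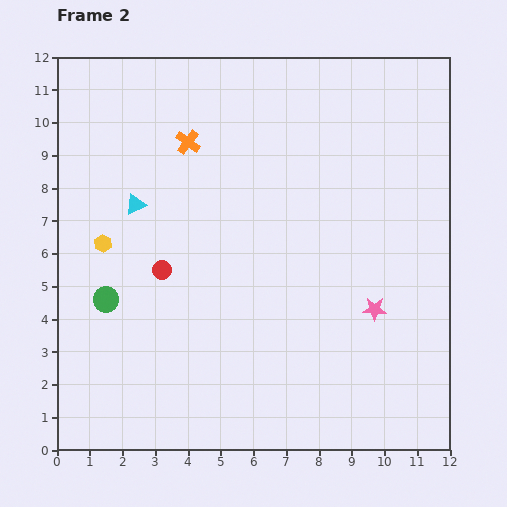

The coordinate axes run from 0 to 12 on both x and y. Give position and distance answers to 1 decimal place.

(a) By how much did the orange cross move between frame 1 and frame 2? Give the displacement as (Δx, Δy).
(1.9, -1.4)

The orange cross was at (2.1, 10.8) in frame 1 and (4.0, 9.4) in frame 2.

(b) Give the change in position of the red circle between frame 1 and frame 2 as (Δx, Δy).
(-3.1, -1.2)

The red circle was at (6.3, 6.7) in frame 1 and (3.2, 5.5) in frame 2.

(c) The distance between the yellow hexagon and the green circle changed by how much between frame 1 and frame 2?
-3.1

Distance in frame 1: 4.8. Distance in frame 2: 1.7.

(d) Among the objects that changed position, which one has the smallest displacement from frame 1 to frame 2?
the pink star

(moved 1.2)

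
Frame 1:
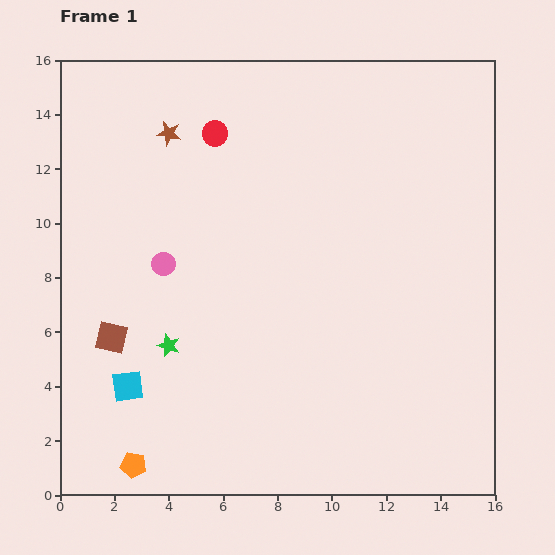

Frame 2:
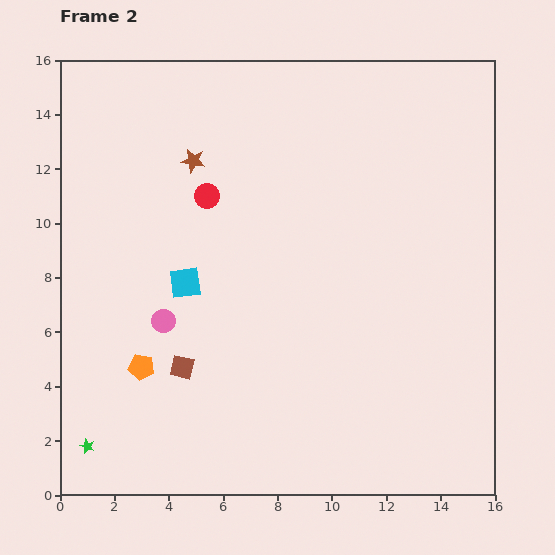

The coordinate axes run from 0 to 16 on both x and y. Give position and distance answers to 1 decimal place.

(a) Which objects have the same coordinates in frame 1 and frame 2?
none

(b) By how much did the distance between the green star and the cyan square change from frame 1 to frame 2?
+4.9

Distance in frame 1: 2.1. Distance in frame 2: 7.0.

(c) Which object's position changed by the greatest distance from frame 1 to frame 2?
the green star

(moved 4.8; next 4.3)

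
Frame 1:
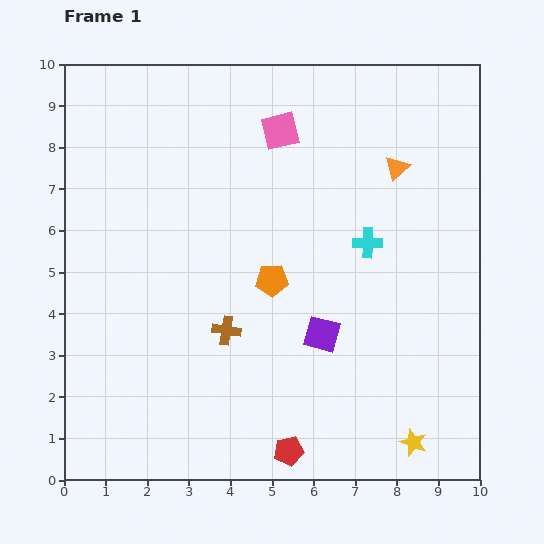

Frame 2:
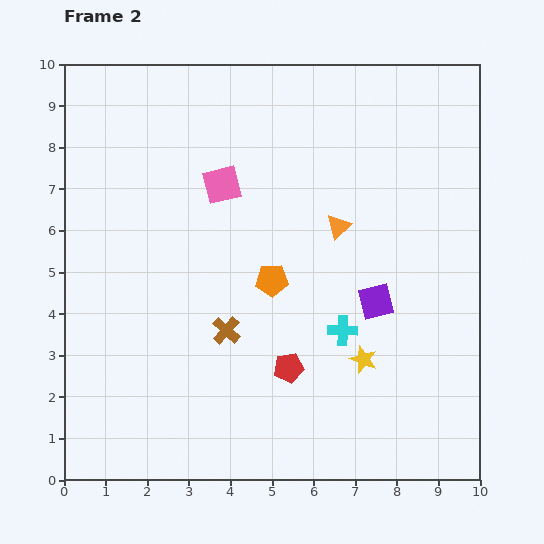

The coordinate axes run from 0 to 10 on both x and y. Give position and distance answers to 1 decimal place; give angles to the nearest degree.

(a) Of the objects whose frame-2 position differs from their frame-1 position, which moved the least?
the purple square

(moved 1.5)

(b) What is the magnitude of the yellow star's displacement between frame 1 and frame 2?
2.3

The yellow star moved from (8.4, 0.9) to (7.2, 2.9), a distance of √(1.2² + 2.0²) ≈ 2.3.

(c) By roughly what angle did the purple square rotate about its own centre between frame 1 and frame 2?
29° counter-clockwise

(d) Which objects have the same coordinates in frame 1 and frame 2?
the brown cross, the orange pentagon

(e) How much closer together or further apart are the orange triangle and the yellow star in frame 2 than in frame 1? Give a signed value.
-3.3

Distance in frame 1: 6.6. Distance in frame 2: 3.3.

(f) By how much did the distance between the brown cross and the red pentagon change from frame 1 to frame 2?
-1.6

Distance in frame 1: 3.3. Distance in frame 2: 1.7.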